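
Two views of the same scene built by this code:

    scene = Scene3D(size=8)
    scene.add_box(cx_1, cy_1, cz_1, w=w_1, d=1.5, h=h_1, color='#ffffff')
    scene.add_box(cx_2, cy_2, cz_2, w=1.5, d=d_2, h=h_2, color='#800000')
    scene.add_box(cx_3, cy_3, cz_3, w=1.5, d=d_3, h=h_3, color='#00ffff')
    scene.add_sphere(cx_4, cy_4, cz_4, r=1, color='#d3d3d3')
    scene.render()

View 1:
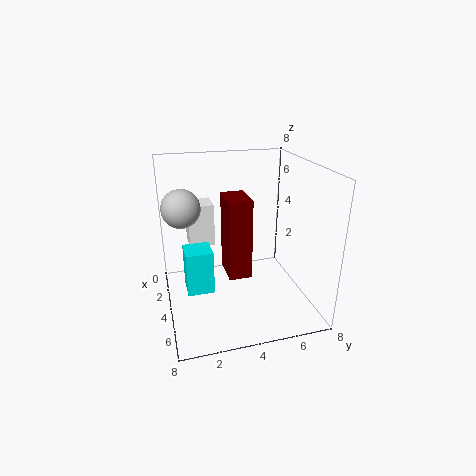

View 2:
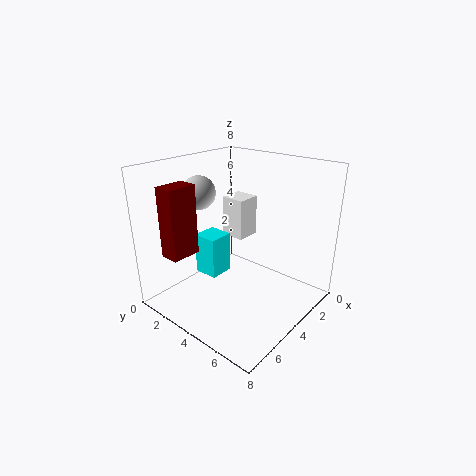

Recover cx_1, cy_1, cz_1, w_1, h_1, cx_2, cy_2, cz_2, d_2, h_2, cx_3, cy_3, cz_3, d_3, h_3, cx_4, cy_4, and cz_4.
cx_1 = 1; cy_1 = 1.5; cz_1 = 3; w_1 = 1.5; h_1 = 2.5; cx_2 = 6.5; cy_2 = 2.5; cz_2 = 4; d_2 = 1; h_2 = 3.5; cx_3 = 3; cy_3 = 1; cz_3 = 1; d_3 = 1.5; h_3 = 2.5; cx_4 = 4; cy_4 = 1; cz_4 = 6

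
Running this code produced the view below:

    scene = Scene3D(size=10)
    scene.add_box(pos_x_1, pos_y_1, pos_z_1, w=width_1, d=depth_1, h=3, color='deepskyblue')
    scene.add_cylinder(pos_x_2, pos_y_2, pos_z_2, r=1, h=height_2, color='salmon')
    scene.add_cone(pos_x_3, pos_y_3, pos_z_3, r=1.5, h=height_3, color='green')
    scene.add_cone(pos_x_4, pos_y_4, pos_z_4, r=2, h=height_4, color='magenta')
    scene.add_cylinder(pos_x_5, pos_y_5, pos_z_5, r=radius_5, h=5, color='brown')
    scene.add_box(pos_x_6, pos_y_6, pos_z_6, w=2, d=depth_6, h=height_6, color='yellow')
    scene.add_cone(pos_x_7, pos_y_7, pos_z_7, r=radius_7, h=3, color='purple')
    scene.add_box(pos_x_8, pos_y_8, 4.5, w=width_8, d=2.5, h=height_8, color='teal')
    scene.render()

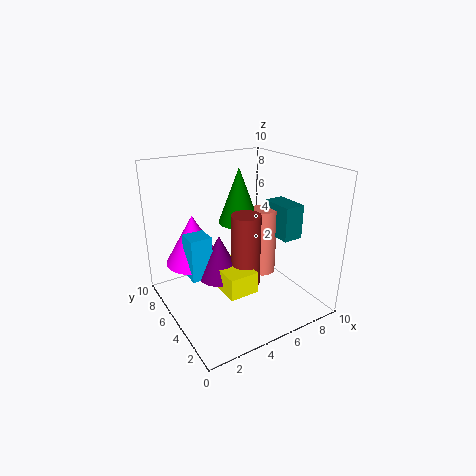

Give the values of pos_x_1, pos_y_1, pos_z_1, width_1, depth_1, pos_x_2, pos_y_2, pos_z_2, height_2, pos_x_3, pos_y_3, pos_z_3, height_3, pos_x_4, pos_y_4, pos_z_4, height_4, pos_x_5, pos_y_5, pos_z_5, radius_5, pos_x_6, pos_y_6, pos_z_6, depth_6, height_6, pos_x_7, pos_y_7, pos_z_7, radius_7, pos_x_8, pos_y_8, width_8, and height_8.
pos_x_1 = 1.5
pos_y_1 = 5
pos_z_1 = 2.5
width_1 = 1.5
depth_1 = 1.5
pos_x_2 = 7.5
pos_y_2 = 5.5
pos_z_2 = 1.5
height_2 = 5
pos_x_3 = 6
pos_y_3 = 6.5
pos_z_3 = 5.5
height_3 = 4
pos_x_4 = 2.5
pos_y_4 = 7
pos_z_4 = 3
height_4 = 3.5
pos_x_5 = 5
pos_y_5 = 4
pos_z_5 = 2
radius_5 = 1
pos_x_6 = 3
pos_y_6 = 2.5
pos_z_6 = 2
depth_6 = 3
height_6 = 1.5
pos_x_7 = 3.5
pos_y_7 = 5
pos_z_7 = 2.5
radius_7 = 1.5
pos_x_8 = 8
pos_y_8 = 3.5
width_8 = 1.5
height_8 = 2.5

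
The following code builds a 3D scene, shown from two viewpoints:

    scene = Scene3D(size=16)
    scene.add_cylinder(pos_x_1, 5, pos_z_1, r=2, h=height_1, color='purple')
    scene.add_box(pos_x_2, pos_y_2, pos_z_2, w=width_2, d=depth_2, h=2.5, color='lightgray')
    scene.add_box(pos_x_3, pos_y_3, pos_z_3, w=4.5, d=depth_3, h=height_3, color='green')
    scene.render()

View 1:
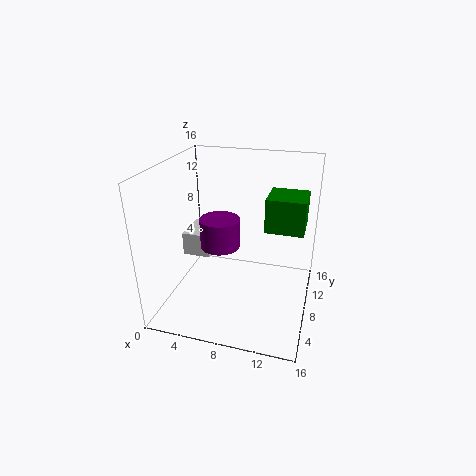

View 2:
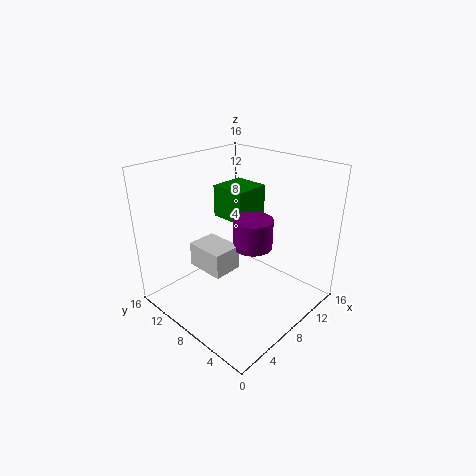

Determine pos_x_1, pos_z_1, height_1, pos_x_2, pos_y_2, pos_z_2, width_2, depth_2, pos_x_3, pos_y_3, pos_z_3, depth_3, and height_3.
pos_x_1 = 7; pos_z_1 = 8.5; height_1 = 3; pos_x_2 = 2.5; pos_y_2 = 5.5; pos_z_2 = 6.5; width_2 = 3; depth_2 = 4; pos_x_3 = 10.5; pos_y_3 = 10; pos_z_3 = 8; depth_3 = 4.5; height_3 = 4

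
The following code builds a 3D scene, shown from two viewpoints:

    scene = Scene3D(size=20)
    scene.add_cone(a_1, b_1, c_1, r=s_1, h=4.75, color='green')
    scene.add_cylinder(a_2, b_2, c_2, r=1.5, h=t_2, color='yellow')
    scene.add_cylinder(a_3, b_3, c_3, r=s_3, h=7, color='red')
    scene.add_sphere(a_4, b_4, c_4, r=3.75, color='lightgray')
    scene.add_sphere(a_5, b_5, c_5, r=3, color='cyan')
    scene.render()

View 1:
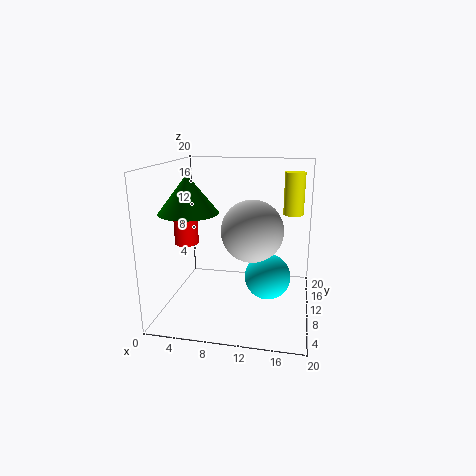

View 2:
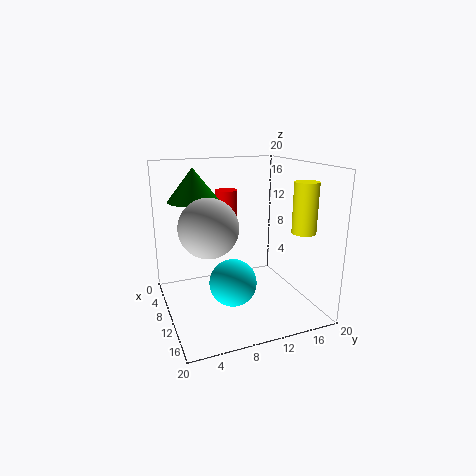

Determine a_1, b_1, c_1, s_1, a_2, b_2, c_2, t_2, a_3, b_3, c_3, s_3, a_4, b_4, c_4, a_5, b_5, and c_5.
a_1 = 4.75, b_1 = 5.25, c_1 = 14.5, s_1 = 3.75, a_2 = 17.25, b_2 = 15.75, c_2 = 12.25, t_2 = 6.25, a_3 = 2, b_3 = 11.25, c_3 = 8.25, s_3 = 1.75, a_4 = 12.75, b_4 = 5, c_4 = 12.75, a_5 = 14.5, b_5 = 7.5, c_5 = 5.75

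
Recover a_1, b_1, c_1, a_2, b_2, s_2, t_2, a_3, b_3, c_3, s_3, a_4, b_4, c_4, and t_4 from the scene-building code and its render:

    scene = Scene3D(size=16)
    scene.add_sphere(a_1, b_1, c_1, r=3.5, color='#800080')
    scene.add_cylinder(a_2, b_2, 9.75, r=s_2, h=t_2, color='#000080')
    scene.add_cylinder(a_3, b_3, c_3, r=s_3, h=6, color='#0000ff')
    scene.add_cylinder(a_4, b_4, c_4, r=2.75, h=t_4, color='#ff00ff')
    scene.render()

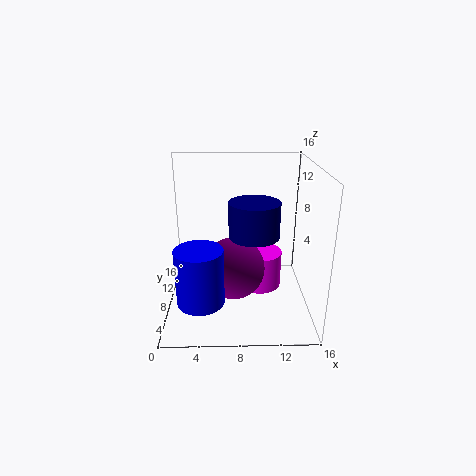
a_1 = 7.5; b_1 = 7.5; c_1 = 4.5; a_2 = 9.5; b_2 = 4.5; s_2 = 2.5; t_2 = 3.5; a_3 = 4; b_3 = 4; c_3 = 2.5; s_3 = 2.5; a_4 = 10.75; b_4 = 11.25; c_4 = 0.25; t_4 = 4.5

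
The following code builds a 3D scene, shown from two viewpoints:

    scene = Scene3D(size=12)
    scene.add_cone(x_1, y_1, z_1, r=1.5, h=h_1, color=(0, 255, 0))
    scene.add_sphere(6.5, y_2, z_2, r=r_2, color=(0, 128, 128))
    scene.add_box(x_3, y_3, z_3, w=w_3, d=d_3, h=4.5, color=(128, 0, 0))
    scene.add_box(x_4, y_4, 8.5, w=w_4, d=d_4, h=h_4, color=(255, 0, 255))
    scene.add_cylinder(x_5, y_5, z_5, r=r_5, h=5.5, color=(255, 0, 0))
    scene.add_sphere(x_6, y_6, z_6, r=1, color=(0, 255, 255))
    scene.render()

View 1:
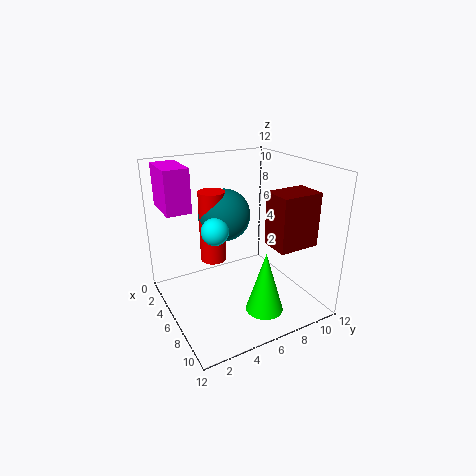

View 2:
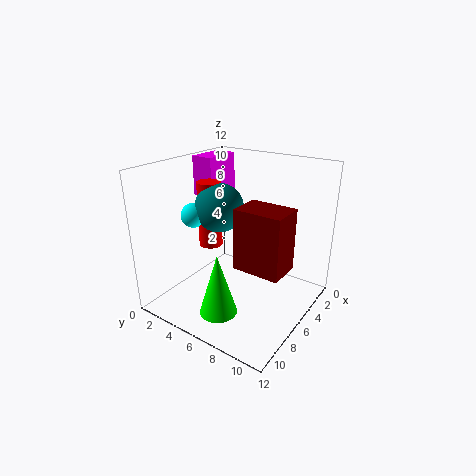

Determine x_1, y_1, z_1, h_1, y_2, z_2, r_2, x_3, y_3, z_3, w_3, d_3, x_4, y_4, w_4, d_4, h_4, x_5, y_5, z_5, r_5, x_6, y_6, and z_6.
x_1 = 9.5; y_1 = 6.5; z_1 = 1; h_1 = 5; y_2 = 4.5; z_2 = 8.5; r_2 = 2; x_3 = 7; y_3 = 8; z_3 = 5.5; w_3 = 2.5; d_3 = 3.5; x_4 = 1.5; y_4 = 0.5; w_4 = 3.5; d_4 = 2; h_4 = 3.5; x_5 = 6.5; y_5 = 3.5; z_5 = 5; r_5 = 1; x_6 = 8; y_6 = 3; z_6 = 8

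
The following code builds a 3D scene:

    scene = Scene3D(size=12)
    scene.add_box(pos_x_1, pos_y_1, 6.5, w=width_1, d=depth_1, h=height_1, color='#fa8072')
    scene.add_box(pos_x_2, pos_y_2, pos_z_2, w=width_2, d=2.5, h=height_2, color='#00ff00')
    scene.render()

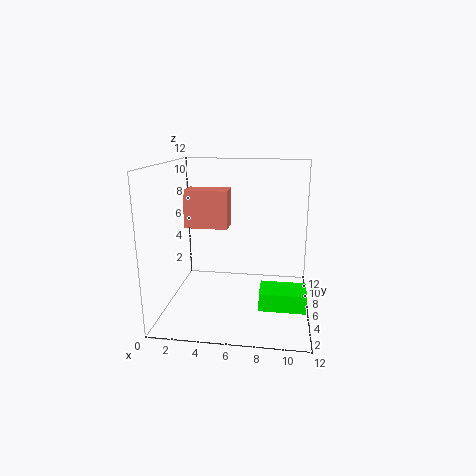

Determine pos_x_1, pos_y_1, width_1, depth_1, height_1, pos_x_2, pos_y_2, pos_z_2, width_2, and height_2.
pos_x_1 = 1.25
pos_y_1 = 6.5
width_1 = 3.75
depth_1 = 2.25
height_1 = 3.25
pos_x_2 = 8
pos_y_2 = 3.5
pos_z_2 = 0.75
width_2 = 3.75
height_2 = 1.5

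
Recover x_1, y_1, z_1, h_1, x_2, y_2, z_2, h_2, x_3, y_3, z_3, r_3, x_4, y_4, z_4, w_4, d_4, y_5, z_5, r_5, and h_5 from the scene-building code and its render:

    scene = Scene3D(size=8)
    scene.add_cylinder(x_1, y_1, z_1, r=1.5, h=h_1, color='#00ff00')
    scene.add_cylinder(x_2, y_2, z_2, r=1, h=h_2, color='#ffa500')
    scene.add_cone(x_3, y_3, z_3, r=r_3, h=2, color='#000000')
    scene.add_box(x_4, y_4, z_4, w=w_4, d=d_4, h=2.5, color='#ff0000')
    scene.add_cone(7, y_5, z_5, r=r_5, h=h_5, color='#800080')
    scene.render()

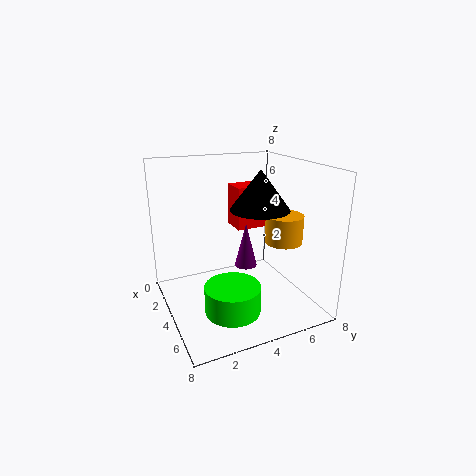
x_1 = 5.5
y_1 = 3
z_1 = 0.5
h_1 = 1.5
x_2 = 5.5
y_2 = 6
z_2 = 4
h_2 = 1.5
x_3 = 5.5
y_3 = 4.5
z_3 = 6
r_3 = 1.5
x_4 = 1.5
y_4 = 4.5
z_4 = 4
w_4 = 1.5
d_4 = 2
y_5 = 3
z_5 = 4
r_5 = 0.5
h_5 = 2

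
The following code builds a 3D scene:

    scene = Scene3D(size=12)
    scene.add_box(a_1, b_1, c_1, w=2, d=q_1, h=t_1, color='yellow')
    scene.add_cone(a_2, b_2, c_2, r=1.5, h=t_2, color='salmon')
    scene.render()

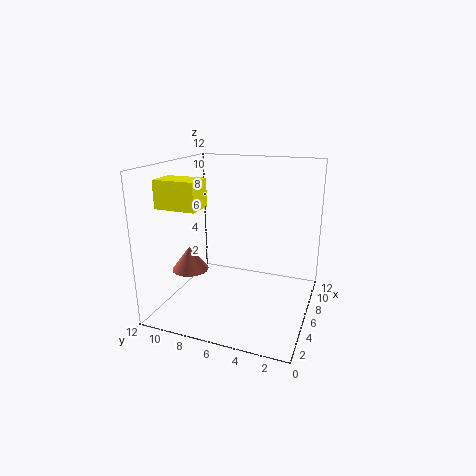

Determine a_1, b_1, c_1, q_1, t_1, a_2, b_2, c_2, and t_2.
a_1 = 0.5, b_1 = 7, c_1 = 9.5, q_1 = 3, t_1 = 2, a_2 = 4, b_2 = 9.5, c_2 = 3.5, t_2 = 2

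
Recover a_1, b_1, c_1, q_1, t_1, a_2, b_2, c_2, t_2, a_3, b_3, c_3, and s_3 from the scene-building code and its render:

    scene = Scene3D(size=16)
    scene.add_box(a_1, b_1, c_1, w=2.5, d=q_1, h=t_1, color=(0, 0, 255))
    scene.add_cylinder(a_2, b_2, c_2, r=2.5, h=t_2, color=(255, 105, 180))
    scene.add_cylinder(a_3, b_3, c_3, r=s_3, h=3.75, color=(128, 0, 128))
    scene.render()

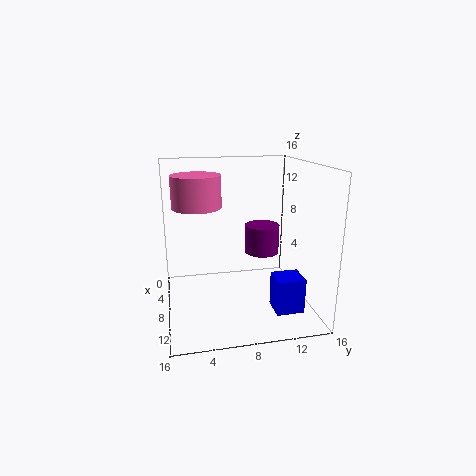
a_1 = 13, b_1 = 10.25, c_1 = 2.5, q_1 = 2.75, t_1 = 3.5, a_2 = 9.25, b_2 = 3.5, c_2 = 12, t_2 = 3.25, a_3 = 2.25, b_3 = 12.5, c_3 = 3.75, s_3 = 2.25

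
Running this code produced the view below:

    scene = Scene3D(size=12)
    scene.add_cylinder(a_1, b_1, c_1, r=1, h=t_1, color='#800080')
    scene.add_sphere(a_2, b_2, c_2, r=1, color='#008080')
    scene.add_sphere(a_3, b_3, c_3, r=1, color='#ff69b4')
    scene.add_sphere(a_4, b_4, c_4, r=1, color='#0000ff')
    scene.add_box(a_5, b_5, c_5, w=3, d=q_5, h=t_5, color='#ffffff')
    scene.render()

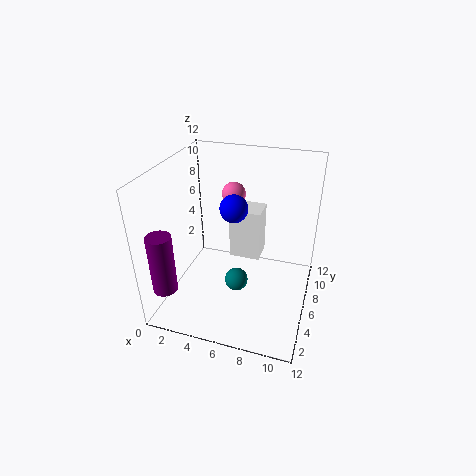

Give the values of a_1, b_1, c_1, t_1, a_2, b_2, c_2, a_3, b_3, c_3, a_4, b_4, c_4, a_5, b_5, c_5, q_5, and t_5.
a_1 = 1
b_1 = 2
c_1 = 2.5
t_1 = 5
a_2 = 6
b_2 = 5.5
c_2 = 2
a_3 = 5
b_3 = 8
c_3 = 9
a_4 = 6.5
b_4 = 3.5
c_4 = 10
a_5 = 4
b_5 = 9.5
c_5 = 1.5
q_5 = 2.5
t_5 = 5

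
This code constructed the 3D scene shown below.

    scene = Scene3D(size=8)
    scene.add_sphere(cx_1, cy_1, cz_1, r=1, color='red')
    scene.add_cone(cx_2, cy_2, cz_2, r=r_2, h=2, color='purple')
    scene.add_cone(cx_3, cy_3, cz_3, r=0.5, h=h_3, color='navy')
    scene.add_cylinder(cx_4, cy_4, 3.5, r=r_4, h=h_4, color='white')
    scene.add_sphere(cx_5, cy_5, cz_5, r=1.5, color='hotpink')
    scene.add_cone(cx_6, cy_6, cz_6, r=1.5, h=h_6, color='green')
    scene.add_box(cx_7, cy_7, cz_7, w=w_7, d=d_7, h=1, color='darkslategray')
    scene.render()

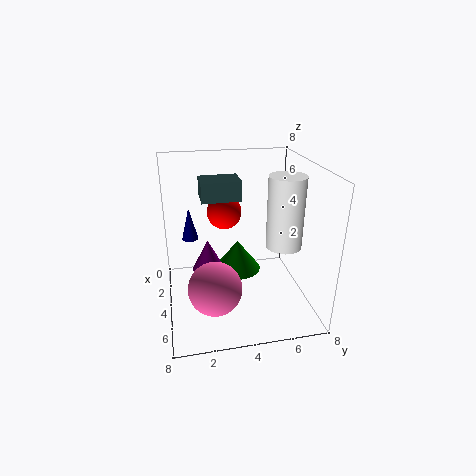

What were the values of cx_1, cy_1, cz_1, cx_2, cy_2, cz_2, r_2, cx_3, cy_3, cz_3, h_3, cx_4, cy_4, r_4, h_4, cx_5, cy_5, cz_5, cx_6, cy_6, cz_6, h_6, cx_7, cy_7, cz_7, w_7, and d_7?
cx_1 = 2.5, cy_1 = 3.5, cz_1 = 5, cx_2 = 2, cy_2 = 2.5, cz_2 = 1, r_2 = 1, cx_3 = 1.5, cy_3 = 1.5, cz_3 = 3, h_3 = 2, cx_4 = 4.5, cy_4 = 6.5, r_4 = 1, h_4 = 4, cx_5 = 5, cy_5 = 2.5, cz_5 = 1.5, cx_6 = 1.5, cy_6 = 4.5, cz_6 = 0.5, h_6 = 2, cx_7 = 3.5, cy_7 = 2, cz_7 = 6.5, w_7 = 1.5, d_7 = 2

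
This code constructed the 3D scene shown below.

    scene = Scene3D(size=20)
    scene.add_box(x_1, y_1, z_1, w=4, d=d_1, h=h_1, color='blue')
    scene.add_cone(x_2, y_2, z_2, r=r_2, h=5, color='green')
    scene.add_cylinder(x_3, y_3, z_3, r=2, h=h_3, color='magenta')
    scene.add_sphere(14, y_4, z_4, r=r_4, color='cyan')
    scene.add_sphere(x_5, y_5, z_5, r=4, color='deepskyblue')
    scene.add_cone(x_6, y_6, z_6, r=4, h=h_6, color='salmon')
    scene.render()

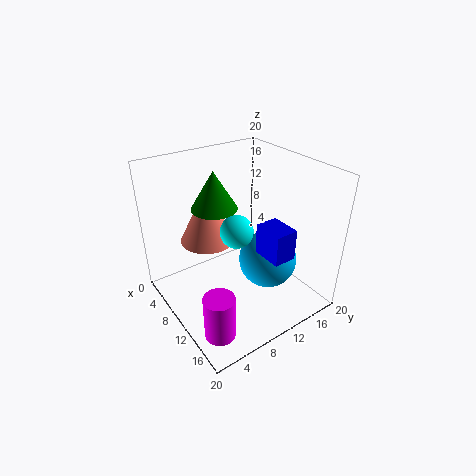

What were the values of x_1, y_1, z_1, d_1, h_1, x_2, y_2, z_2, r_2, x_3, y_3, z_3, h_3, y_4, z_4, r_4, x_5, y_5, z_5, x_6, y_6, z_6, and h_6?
x_1 = 14
y_1 = 10
z_1 = 10
d_1 = 3
h_1 = 4
x_2 = 9
y_2 = 7
z_2 = 15
r_2 = 3
x_3 = 16
y_3 = 3
z_3 = 1
h_3 = 6
y_4 = 7
z_4 = 14
r_4 = 2
x_5 = 13
y_5 = 13
z_5 = 7
x_6 = 5
y_6 = 8
z_6 = 8
h_6 = 8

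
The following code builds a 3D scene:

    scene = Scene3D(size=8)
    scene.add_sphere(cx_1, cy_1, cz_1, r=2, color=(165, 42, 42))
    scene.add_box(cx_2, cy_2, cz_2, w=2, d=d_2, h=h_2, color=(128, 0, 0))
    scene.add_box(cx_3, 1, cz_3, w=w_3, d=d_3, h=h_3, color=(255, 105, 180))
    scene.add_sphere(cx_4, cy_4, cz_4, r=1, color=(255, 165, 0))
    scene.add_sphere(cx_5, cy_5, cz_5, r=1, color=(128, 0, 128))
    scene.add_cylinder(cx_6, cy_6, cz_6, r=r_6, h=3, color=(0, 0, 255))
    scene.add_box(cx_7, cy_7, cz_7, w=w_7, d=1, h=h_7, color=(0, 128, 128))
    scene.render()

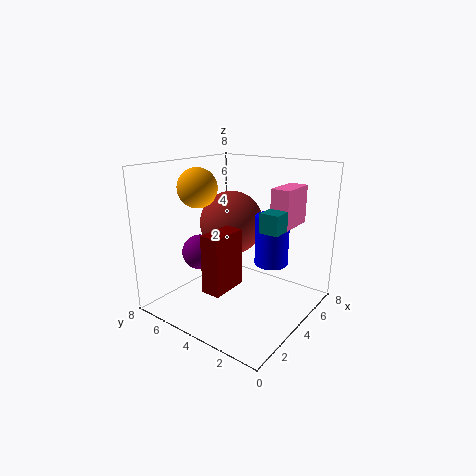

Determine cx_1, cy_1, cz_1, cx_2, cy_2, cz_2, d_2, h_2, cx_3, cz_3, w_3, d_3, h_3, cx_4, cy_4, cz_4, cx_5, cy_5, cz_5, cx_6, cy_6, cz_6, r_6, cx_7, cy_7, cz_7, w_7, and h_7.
cx_1 = 6
cy_1 = 6
cz_1 = 4
cx_2 = 1
cy_2 = 3
cz_2 = 2
d_2 = 1
h_2 = 3
cx_3 = 4
cz_3 = 5
w_3 = 2
d_3 = 1
h_3 = 2
cx_4 = 2
cy_4 = 5
cz_4 = 7
cx_5 = 3
cy_5 = 6
cz_5 = 3
cx_6 = 6
cy_6 = 3
cz_6 = 2
r_6 = 1
cx_7 = 3
cy_7 = 1
cz_7 = 5
w_7 = 2
h_7 = 1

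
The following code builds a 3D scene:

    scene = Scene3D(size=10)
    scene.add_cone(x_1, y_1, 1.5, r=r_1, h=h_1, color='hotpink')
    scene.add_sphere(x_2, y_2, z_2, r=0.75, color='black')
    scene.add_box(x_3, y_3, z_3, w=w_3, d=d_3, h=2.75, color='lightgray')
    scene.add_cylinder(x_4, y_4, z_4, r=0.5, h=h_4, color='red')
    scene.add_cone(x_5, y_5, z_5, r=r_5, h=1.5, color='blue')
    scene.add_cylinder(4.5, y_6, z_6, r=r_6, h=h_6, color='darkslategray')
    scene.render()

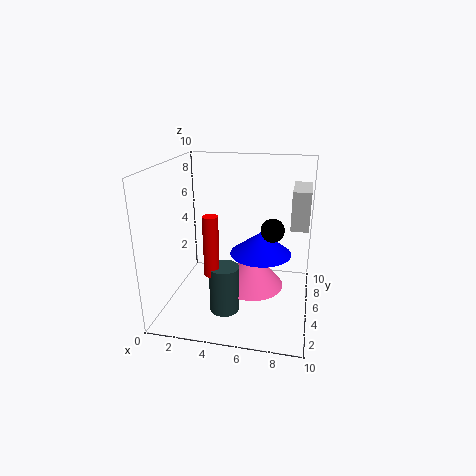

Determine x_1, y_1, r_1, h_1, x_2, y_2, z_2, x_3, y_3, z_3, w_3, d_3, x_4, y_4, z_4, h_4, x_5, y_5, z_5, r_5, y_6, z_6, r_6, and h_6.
x_1 = 6
y_1 = 5
r_1 = 2.25
h_1 = 2.75
x_2 = 7.5
y_2 = 3.75
z_2 = 6.25
x_3 = 8.5
y_3 = 5.75
z_3 = 5.5
w_3 = 1.25
d_3 = 3.25
x_4 = 3.75
y_4 = 2.75
z_4 = 3.25
h_4 = 4
x_5 = 6.75
y_5 = 4
z_5 = 4.5
r_5 = 2
y_6 = 3
z_6 = 0.5
r_6 = 1
h_6 = 3.25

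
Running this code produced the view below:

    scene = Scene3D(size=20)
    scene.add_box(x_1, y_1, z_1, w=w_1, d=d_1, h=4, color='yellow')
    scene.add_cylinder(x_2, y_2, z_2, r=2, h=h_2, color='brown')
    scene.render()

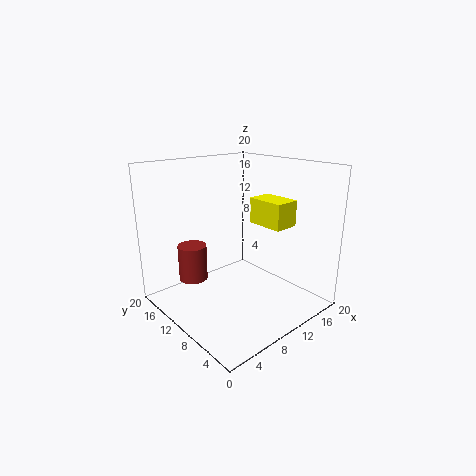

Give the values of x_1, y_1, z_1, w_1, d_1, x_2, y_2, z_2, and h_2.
x_1 = 16; y_1 = 8; z_1 = 10; w_1 = 4; d_1 = 6; x_2 = 5; y_2 = 14; z_2 = 4; h_2 = 5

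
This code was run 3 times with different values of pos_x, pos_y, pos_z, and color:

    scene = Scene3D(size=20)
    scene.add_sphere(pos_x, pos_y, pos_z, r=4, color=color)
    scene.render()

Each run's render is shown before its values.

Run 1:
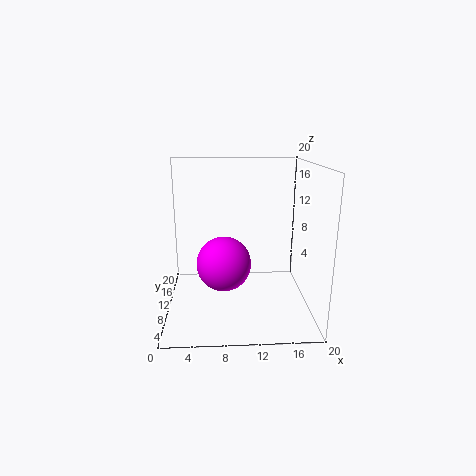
pos_x = 8
pos_y = 11.5
pos_z = 5.5
color = 'magenta'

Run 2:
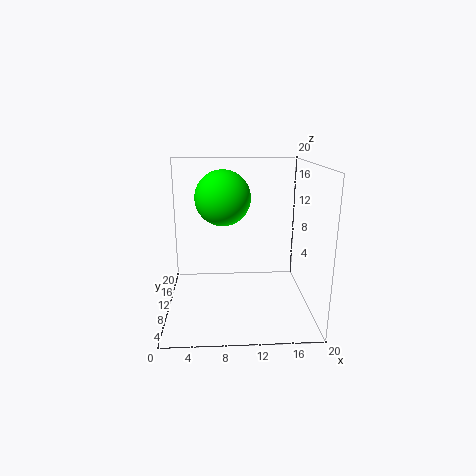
pos_x = 8
pos_y = 13
pos_z = 15
color = 'lime'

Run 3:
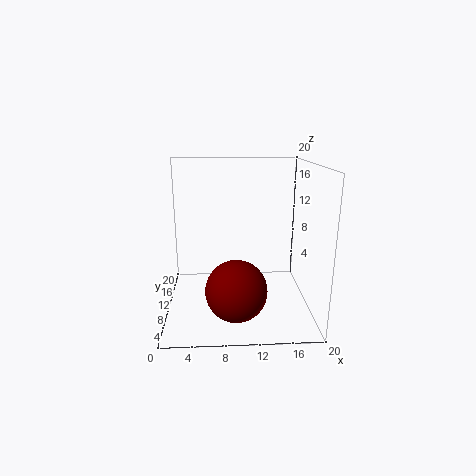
pos_x = 9.5
pos_y = 5
pos_z = 4.5
color = 'maroon'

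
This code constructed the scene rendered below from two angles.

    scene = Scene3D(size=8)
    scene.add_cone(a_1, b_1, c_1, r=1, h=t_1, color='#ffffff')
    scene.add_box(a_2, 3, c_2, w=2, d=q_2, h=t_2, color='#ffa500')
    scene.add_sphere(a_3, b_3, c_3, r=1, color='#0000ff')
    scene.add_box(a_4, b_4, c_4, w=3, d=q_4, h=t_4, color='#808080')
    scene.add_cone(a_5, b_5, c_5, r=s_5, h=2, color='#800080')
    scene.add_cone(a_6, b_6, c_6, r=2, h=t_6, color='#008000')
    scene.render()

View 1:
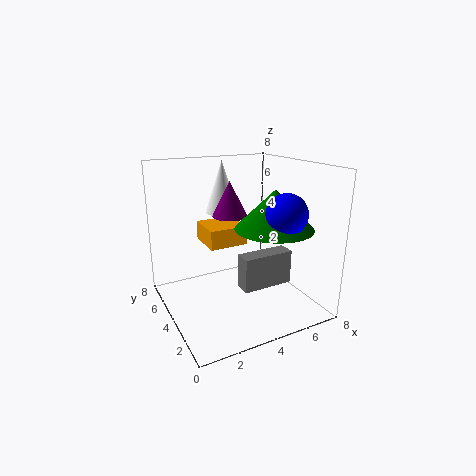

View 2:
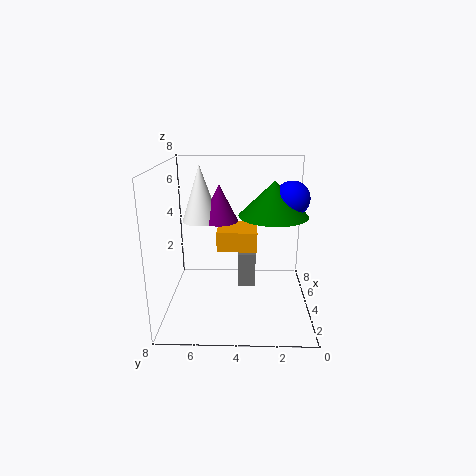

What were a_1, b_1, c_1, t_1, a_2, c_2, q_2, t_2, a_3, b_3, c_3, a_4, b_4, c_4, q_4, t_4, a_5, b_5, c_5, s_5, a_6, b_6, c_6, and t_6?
a_1 = 4, b_1 = 6, c_1 = 5, t_1 = 3, a_2 = 2, c_2 = 4, q_2 = 2, t_2 = 1, a_3 = 5, b_3 = 1, c_3 = 6, a_4 = 4, b_4 = 3, c_4 = 1, q_4 = 1, t_4 = 2, a_5 = 4, b_5 = 5, c_5 = 5, s_5 = 1, a_6 = 5, b_6 = 2, c_6 = 5, t_6 = 2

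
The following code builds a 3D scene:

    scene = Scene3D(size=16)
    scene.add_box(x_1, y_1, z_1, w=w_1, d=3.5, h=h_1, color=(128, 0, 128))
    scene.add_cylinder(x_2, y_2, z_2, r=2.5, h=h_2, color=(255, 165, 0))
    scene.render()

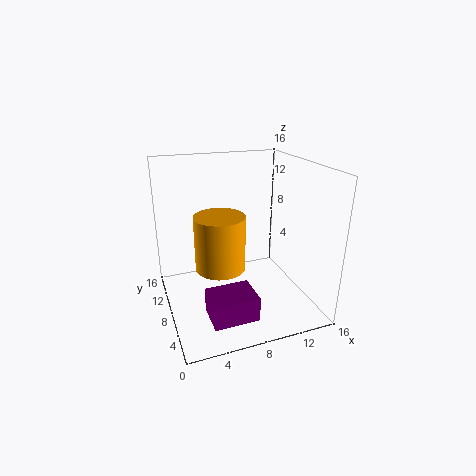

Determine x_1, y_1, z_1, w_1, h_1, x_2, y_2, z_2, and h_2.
x_1 = 3; y_1 = 0.5; z_1 = 2.5; w_1 = 4.5; h_1 = 2.5; x_2 = 5; y_2 = 5; z_2 = 6.5; h_2 = 5.5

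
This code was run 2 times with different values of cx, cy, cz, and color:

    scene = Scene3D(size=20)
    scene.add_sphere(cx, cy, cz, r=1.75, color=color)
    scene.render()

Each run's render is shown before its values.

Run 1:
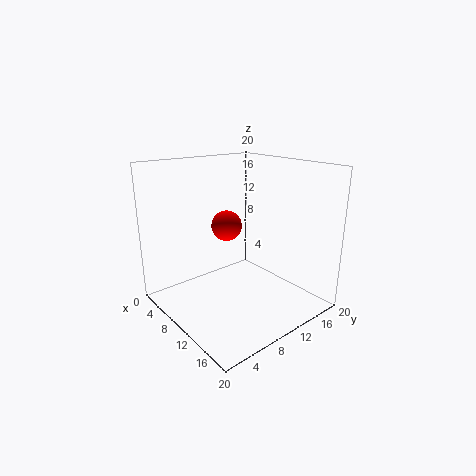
cx = 14; cy = 5; cz = 14; color = 'red'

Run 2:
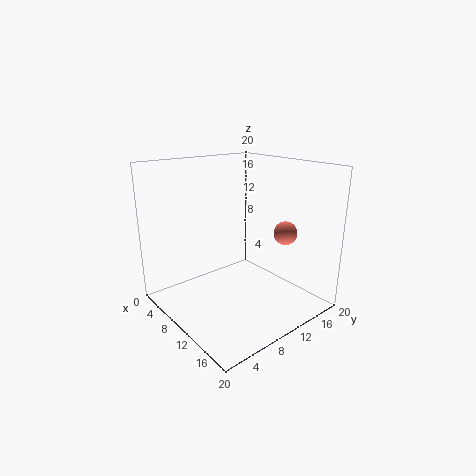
cx = 12; cy = 17.5; cz = 9.5; color = 'salmon'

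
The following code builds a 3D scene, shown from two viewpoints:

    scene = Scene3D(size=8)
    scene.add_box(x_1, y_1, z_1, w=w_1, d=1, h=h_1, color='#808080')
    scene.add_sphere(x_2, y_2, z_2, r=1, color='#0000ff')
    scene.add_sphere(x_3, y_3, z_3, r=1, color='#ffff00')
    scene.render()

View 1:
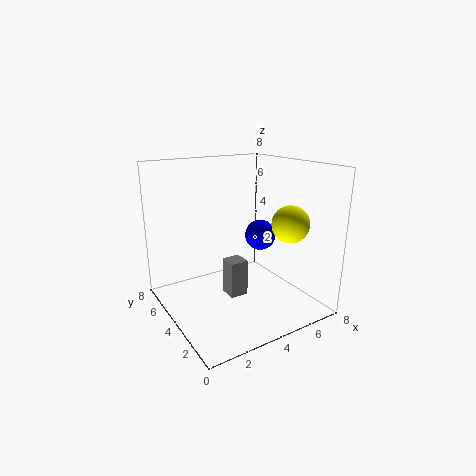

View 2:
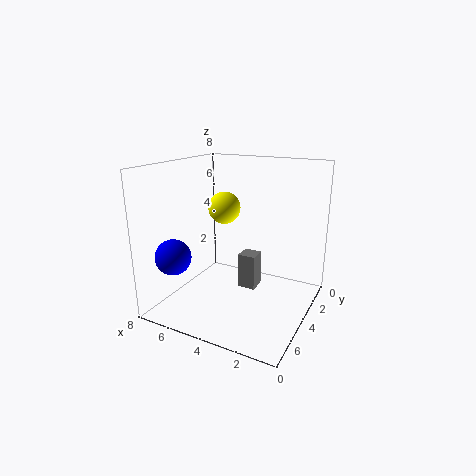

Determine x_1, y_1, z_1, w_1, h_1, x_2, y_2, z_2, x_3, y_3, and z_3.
x_1 = 3; y_1 = 3; z_1 = 1; w_1 = 1; h_1 = 2; x_2 = 7; y_2 = 6; z_2 = 3; x_3 = 6; y_3 = 2; z_3 = 5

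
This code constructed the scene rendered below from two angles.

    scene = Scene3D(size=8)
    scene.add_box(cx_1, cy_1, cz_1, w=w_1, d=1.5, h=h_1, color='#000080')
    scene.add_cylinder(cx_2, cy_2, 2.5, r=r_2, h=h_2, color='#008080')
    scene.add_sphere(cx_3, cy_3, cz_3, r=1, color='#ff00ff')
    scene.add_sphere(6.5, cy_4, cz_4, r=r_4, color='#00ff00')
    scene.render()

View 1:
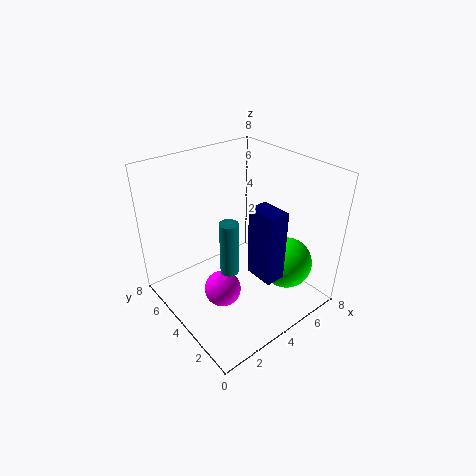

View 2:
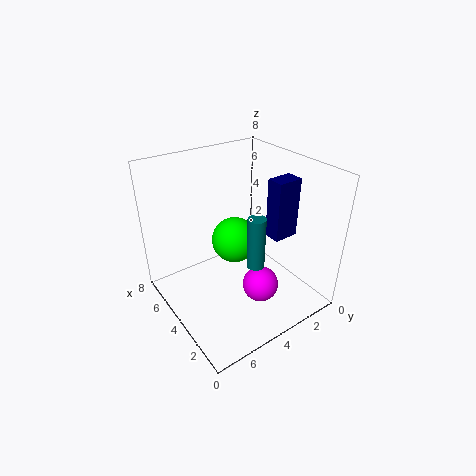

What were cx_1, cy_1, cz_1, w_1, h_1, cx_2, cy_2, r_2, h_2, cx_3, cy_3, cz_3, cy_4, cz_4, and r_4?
cx_1 = 3; cy_1 = 0.5; cz_1 = 3.5; w_1 = 1; h_1 = 3.5; cx_2 = 3; cy_2 = 3.5; r_2 = 0.5; h_2 = 3; cx_3 = 2.5; cy_3 = 3.5; cz_3 = 1.5; cy_4 = 2.5; cz_4 = 2; r_4 = 1.5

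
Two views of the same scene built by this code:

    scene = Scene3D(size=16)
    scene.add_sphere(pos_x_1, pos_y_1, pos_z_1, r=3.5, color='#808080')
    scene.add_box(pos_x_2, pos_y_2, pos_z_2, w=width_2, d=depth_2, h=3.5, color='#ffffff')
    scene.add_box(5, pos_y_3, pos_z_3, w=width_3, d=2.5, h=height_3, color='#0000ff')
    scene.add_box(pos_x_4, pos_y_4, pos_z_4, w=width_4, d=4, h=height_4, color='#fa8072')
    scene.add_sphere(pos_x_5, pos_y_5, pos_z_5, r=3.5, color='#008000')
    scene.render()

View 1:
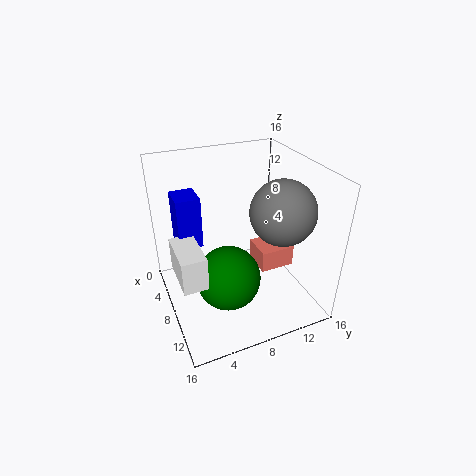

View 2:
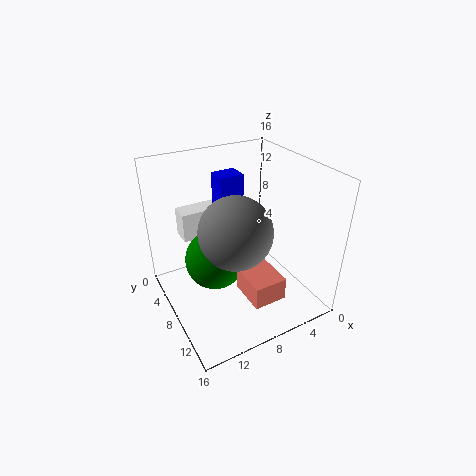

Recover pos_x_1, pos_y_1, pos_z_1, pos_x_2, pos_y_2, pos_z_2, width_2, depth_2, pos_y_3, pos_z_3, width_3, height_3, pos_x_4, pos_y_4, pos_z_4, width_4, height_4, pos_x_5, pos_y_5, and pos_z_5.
pos_x_1 = 10.5
pos_y_1 = 12
pos_z_1 = 11.5
pos_x_2 = 7.5
pos_y_2 = 0.5
pos_z_2 = 6
width_2 = 5
depth_2 = 2.5
pos_y_3 = 1.5
pos_z_3 = 8
width_3 = 3
height_3 = 5.5
pos_x_4 = 6
pos_y_4 = 10.5
pos_z_4 = 3.5
width_4 = 3.5
height_4 = 2.5
pos_x_5 = 10
pos_y_5 = 6
pos_z_5 = 4.5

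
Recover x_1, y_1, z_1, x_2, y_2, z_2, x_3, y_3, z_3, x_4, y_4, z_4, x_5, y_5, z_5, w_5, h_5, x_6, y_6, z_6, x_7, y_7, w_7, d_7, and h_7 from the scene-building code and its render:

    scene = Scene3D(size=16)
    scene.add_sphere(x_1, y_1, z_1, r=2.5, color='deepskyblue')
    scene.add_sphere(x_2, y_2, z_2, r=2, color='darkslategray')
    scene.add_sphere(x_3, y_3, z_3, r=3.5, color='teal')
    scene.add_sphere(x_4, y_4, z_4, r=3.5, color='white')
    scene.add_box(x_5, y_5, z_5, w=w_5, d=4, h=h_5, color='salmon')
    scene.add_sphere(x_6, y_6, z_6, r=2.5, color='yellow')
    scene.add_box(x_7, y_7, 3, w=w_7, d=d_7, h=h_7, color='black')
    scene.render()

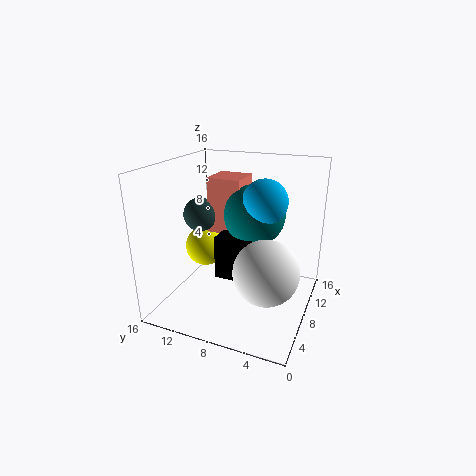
x_1 = 9.5, y_1 = 5.5, z_1 = 12, x_2 = 9.5, y_2 = 13.5, z_2 = 9.5, x_3 = 10.5, y_3 = 7, z_3 = 10, x_4 = 6, y_4 = 4, z_4 = 5.5, x_5 = 9.5, y_5 = 8.5, z_5 = 7.5, w_5 = 4, h_5 = 6.5, x_6 = 10.5, y_6 = 13.5, z_6 = 5, x_7 = 7, y_7 = 5.5, w_7 = 5.5, d_7 = 5, h_7 = 5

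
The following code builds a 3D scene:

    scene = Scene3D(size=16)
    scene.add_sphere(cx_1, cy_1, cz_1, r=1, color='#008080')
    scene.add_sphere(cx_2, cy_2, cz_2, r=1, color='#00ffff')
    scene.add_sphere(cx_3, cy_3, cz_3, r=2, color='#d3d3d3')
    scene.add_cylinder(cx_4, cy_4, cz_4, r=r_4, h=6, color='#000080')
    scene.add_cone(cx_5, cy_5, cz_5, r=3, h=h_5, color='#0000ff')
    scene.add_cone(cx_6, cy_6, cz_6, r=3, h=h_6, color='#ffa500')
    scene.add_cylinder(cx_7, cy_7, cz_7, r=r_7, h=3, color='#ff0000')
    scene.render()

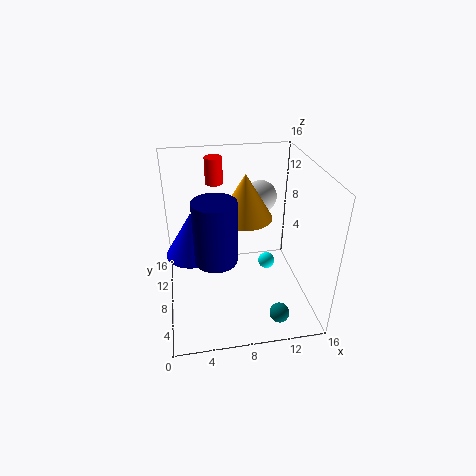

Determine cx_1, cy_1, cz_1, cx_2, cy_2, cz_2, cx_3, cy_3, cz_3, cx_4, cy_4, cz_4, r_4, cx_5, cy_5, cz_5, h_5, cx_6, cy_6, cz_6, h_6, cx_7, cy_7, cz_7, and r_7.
cx_1 = 11, cy_1 = 1, cz_1 = 3, cx_2 = 12, cy_2 = 10, cz_2 = 3, cx_3 = 12, cy_3 = 14, cz_3 = 10, cx_4 = 5, cy_4 = 3, cz_4 = 9, r_4 = 2, cx_5 = 3, cy_5 = 9, cz_5 = 6, h_5 = 5, cx_6 = 9, cy_6 = 9, cz_6 = 10, h_6 = 5, cx_7 = 6, cy_7 = 12, cz_7 = 13, r_7 = 1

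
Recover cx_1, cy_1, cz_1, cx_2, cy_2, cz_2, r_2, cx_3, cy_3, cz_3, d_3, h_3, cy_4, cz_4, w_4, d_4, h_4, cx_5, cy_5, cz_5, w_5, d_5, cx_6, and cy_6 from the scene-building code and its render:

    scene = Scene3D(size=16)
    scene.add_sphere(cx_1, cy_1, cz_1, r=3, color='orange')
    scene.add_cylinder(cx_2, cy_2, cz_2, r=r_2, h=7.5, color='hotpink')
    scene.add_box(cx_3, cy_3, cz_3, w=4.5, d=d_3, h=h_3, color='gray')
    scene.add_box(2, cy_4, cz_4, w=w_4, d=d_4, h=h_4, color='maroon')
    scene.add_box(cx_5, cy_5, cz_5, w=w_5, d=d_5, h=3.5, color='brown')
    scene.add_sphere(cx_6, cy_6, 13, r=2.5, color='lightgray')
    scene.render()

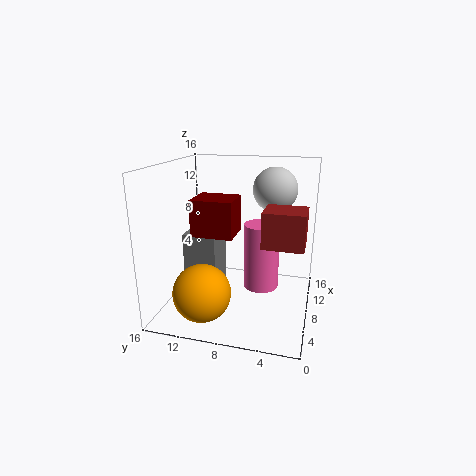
cx_1 = 3; cy_1 = 10.5; cz_1 = 3.5; cx_2 = 9; cy_2 = 5.5; cz_2 = 2; r_2 = 2; cx_3 = 8.5; cy_3 = 11; cz_3 = 0.5; d_3 = 4; h_3 = 7; cy_4 = 7; cz_4 = 10; w_4 = 3.5; d_4 = 4; h_4 = 3.5; cx_5 = 3; cy_5 = 0.5; cz_5 = 9; w_5 = 3.5; d_5 = 4; cx_6 = 11; cy_6 = 4.5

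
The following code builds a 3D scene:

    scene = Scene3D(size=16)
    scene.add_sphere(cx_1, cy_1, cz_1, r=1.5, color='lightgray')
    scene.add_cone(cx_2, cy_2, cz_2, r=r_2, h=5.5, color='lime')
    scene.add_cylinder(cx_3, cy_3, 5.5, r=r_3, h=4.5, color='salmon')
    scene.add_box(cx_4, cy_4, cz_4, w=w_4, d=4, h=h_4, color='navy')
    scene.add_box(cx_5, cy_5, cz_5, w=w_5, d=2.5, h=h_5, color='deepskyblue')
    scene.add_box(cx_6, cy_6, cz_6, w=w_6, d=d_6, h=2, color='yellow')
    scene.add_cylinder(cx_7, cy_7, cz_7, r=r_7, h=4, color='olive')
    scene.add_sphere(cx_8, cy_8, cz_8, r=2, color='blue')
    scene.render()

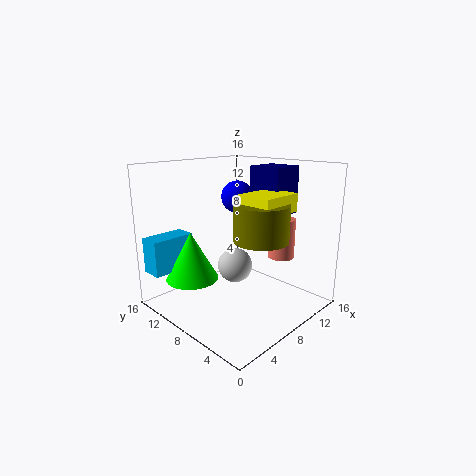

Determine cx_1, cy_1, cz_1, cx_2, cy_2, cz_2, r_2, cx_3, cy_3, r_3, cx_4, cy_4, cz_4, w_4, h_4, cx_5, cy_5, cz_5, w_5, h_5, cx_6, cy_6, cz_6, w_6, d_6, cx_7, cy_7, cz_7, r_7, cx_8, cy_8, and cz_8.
cx_1 = 2.5; cy_1 = 3; cz_1 = 8; cx_2 = 4.5; cy_2 = 12; cz_2 = 3; r_2 = 3; cx_3 = 12; cy_3 = 5; r_3 = 1.5; cx_4 = 11.5; cy_4 = 5.5; cz_4 = 10; w_4 = 4; h_4 = 5.5; cx_5 = 0.5; cy_5 = 13; cz_5 = 4; w_5 = 5; h_5 = 4; cx_6 = 7.5; cy_6 = 3.5; cz_6 = 11; w_6 = 5; d_6 = 4; cx_7 = 9; cy_7 = 5.5; cz_7 = 8; r_7 = 3; cx_8 = 12; cy_8 = 12; cz_8 = 11.5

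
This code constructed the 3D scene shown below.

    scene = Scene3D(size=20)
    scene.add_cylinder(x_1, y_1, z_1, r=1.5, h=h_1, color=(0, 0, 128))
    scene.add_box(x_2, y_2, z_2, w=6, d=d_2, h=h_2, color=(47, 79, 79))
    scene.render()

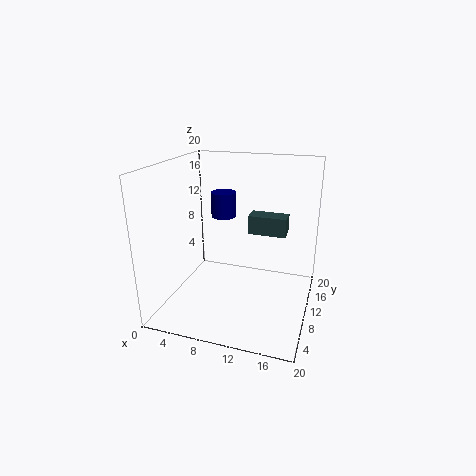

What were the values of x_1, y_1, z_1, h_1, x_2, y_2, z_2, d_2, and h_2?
x_1 = 9.5
y_1 = 6
z_1 = 14.5
h_1 = 3
x_2 = 9.5
y_2 = 16.5
z_2 = 8
d_2 = 3
h_2 = 3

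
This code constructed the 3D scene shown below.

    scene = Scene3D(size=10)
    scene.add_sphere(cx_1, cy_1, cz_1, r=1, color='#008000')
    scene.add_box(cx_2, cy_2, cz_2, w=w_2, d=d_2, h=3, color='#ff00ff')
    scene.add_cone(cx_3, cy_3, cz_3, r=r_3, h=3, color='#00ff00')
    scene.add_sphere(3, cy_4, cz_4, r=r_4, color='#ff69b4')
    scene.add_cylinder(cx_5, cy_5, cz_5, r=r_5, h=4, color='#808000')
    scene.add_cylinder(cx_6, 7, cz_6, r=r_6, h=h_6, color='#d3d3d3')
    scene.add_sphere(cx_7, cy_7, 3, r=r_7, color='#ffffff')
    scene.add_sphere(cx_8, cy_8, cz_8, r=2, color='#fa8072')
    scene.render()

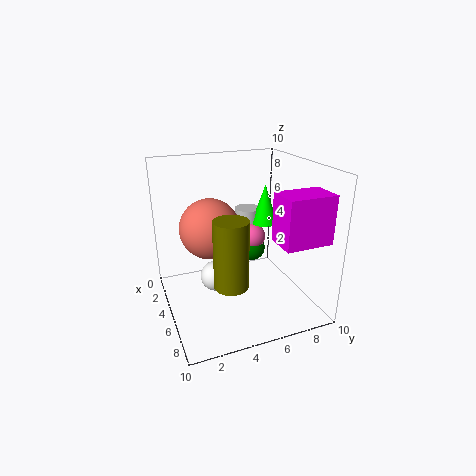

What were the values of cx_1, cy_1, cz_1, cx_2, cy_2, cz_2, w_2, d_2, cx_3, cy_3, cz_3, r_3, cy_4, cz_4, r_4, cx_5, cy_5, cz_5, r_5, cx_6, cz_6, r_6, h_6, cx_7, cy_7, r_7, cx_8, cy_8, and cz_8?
cx_1 = 3, cy_1 = 7, cz_1 = 3, cx_2 = 8, cy_2 = 6, cz_2 = 6, w_2 = 2, d_2 = 3, cx_3 = 3, cy_3 = 8, cz_3 = 5, r_3 = 1, cy_4 = 7, cz_4 = 4, r_4 = 1, cx_5 = 9, cy_5 = 3, cz_5 = 4, r_5 = 1, cx_6 = 2, cz_6 = 4, r_6 = 1, h_6 = 2, cx_7 = 6, cy_7 = 3, r_7 = 1, cx_8 = 5, cy_8 = 3, cz_8 = 6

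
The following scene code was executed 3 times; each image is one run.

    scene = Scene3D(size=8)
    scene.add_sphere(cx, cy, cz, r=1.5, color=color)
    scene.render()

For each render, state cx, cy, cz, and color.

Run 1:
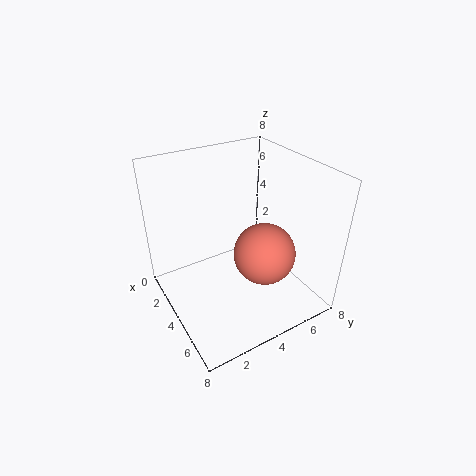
cx = 6.5
cy = 4
cz = 4.5
color = 'salmon'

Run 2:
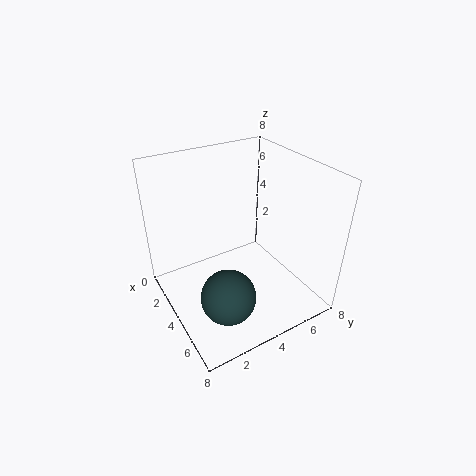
cx = 5.5
cy = 2.5
cz = 1.5
color = 'darkslategray'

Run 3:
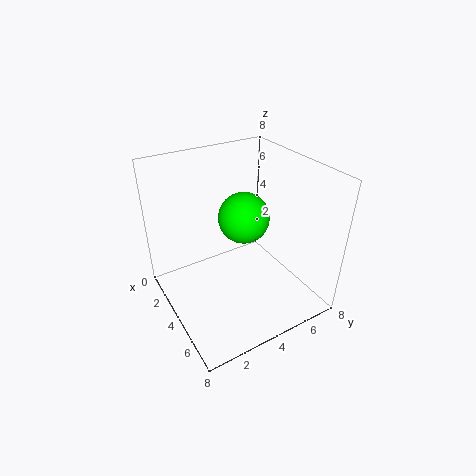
cx = 3
cy = 5
cz = 4.5
color = 'lime'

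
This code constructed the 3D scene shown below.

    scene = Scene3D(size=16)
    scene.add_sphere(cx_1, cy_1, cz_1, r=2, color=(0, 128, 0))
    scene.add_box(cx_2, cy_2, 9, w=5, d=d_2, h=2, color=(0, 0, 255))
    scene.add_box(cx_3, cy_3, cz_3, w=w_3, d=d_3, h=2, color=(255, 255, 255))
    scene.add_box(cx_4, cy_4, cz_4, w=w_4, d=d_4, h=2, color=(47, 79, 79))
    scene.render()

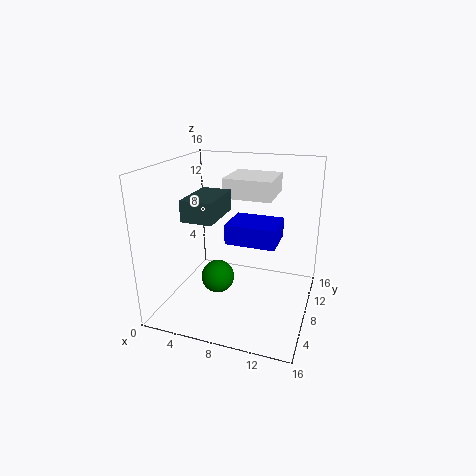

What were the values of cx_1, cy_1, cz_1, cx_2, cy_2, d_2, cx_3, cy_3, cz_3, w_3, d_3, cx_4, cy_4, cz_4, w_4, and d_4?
cx_1 = 5, cy_1 = 9, cz_1 = 2, cx_2 = 8, cy_2 = 4, d_2 = 4, cx_3 = 7, cy_3 = 6, cz_3 = 13, w_3 = 5, d_3 = 5, cx_4 = 5, cy_4 = 1, cz_4 = 12, w_4 = 3, d_4 = 5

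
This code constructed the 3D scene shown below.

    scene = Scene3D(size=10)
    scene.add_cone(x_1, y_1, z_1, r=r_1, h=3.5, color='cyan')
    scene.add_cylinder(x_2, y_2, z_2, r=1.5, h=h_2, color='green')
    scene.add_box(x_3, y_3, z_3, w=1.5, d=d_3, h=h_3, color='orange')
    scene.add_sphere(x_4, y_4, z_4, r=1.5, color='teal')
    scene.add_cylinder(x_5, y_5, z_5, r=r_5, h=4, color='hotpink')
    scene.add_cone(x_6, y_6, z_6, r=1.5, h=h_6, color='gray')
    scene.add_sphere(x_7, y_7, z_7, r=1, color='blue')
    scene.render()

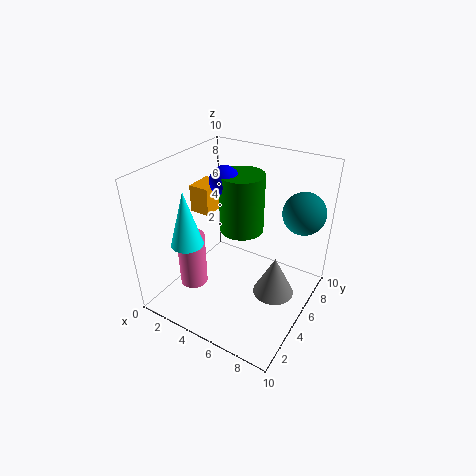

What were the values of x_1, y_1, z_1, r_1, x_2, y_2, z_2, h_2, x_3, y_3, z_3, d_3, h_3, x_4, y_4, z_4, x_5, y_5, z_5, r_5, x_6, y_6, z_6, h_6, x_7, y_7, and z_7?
x_1 = 3.5; y_1 = 1.5; z_1 = 6; r_1 = 1; x_2 = 5; y_2 = 5.5; z_2 = 5.5; h_2 = 4; x_3 = 1; y_3 = 5; z_3 = 6; d_3 = 2; h_3 = 2; x_4 = 8.5; y_4 = 8; z_4 = 6.5; x_5 = 2; y_5 = 3.5; z_5 = 1; r_5 = 1; x_6 = 7.5; y_6 = 6; z_6 = 0.5; h_6 = 3; x_7 = 4; y_7 = 5; z_7 = 9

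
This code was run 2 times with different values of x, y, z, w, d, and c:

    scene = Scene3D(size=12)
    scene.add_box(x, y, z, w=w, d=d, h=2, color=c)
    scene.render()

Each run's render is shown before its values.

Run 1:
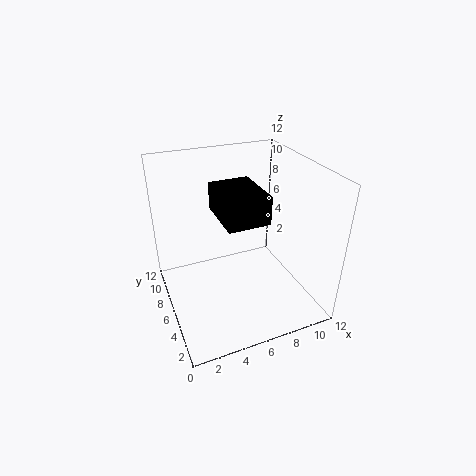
x = 3.5; y = 1.5; z = 9.5; w = 3; d = 4; c = 'black'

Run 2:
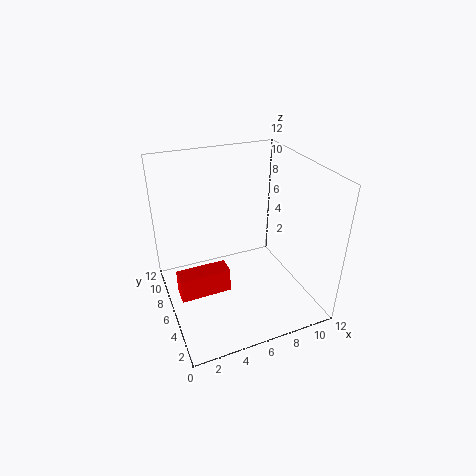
x = 0.5; y = 4; z = 2.5; w = 4; d = 1.5; c = 'red'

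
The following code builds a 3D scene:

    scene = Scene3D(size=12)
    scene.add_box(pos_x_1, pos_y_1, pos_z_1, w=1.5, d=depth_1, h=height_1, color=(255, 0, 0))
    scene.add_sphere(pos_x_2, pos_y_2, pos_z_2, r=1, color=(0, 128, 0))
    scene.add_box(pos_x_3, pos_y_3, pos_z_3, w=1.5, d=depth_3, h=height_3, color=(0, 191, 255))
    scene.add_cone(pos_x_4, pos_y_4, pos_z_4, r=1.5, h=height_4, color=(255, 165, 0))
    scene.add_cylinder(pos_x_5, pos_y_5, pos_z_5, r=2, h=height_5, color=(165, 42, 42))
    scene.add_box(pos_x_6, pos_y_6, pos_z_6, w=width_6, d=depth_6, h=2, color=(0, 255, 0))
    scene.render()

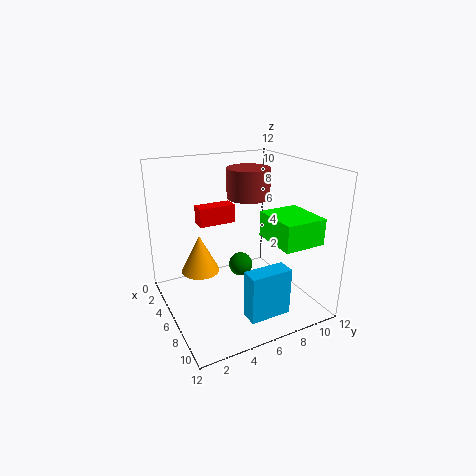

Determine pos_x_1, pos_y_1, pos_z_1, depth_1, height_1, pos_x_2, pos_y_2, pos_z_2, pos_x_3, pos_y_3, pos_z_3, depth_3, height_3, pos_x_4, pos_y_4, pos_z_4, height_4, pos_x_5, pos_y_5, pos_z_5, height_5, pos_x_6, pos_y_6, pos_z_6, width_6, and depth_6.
pos_x_1 = 0.5, pos_y_1 = 4.25, pos_z_1 = 5.75, depth_1 = 3.5, height_1 = 1.75, pos_x_2 = 6, pos_y_2 = 6.25, pos_z_2 = 3.5, pos_x_3 = 8.5, pos_y_3 = 5.25, pos_z_3 = 0.25, depth_3 = 3.5, height_3 = 4, pos_x_4 = 6.25, pos_y_4 = 2.5, pos_z_4 = 4, height_4 = 3, pos_x_5 = 2.75, pos_y_5 = 8.75, pos_z_5 = 8.25, height_5 = 2.75, pos_x_6 = 7.75, pos_y_6 = 7, pos_z_6 = 6.75, width_6 = 3.75, depth_6 = 3.25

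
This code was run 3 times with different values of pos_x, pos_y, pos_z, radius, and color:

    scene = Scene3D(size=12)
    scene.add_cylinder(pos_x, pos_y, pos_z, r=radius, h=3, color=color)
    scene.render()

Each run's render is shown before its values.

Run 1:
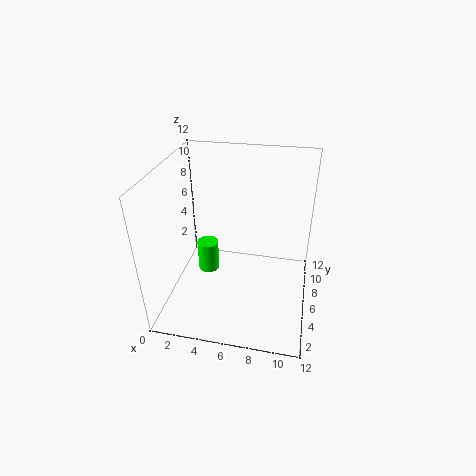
pos_x = 2.5; pos_y = 8.5; pos_z = 0.5; radius = 1; color = 'lime'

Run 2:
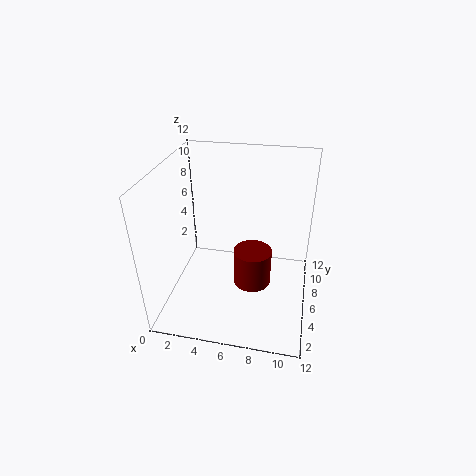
pos_x = 7.5; pos_y = 4.5; pos_z = 3; radius = 1.5; color = 'maroon'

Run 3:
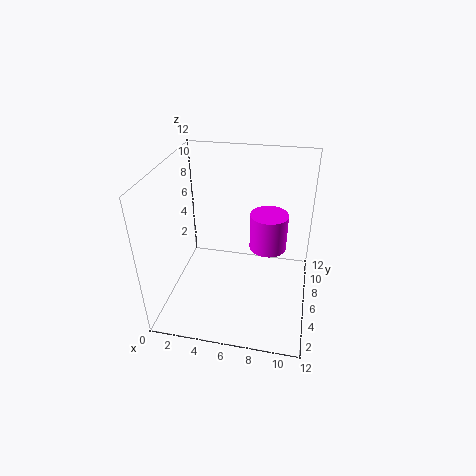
pos_x = 8.5; pos_y = 6; pos_z = 5.5; radius = 1.5; color = 'magenta'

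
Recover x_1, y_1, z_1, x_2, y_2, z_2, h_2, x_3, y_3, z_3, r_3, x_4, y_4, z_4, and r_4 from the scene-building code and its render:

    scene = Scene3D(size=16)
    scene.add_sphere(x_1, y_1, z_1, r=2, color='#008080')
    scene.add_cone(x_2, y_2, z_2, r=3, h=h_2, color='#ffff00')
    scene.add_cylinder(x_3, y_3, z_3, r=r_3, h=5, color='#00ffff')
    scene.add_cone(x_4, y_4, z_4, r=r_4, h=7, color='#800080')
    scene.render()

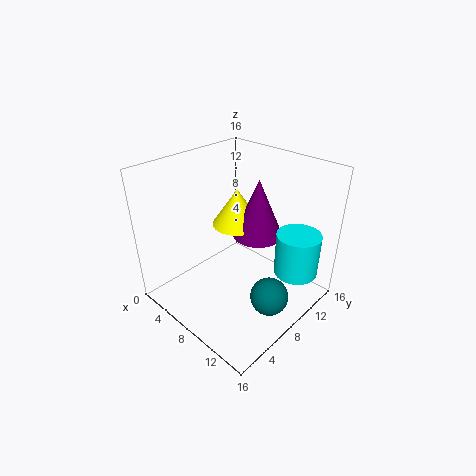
x_1 = 13.5; y_1 = 7; z_1 = 3.5; x_2 = 5; y_2 = 11; z_2 = 7.5; h_2 = 4.5; x_3 = 13; y_3 = 12.5; z_3 = 3.5; r_3 = 2.5; x_4 = 7.5; y_4 = 12; z_4 = 6.5; r_4 = 3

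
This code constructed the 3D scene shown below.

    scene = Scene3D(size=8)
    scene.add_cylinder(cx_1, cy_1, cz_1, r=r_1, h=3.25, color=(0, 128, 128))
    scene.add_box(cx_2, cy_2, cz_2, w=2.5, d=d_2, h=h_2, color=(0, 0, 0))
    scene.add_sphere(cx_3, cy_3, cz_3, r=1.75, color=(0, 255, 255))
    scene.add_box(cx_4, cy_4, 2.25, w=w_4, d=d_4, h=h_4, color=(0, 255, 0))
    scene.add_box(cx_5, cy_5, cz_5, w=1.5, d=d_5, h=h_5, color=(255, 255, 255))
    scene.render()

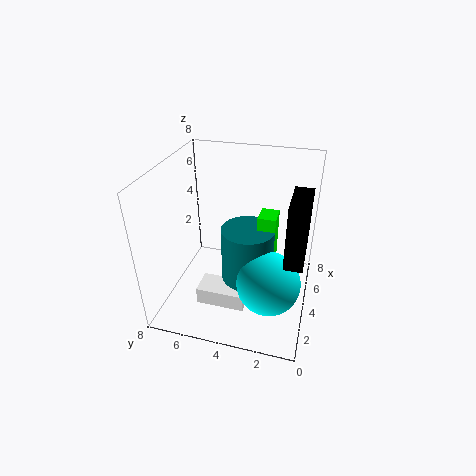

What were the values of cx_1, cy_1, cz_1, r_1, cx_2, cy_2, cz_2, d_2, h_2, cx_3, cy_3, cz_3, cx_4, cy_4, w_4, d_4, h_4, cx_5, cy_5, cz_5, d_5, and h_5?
cx_1 = 4.25
cy_1 = 3.5
cz_1 = 1.25
r_1 = 1.5
cx_2 = 2.5
cy_2 = 0.25
cz_2 = 3.5
d_2 = 1
h_2 = 3.5
cx_3 = 3
cy_3 = 2
cz_3 = 2
cx_4 = 4.25
cy_4 = 2
w_4 = 1.25
d_4 = 1
h_4 = 3
cx_5 = 2.25
cy_5 = 3.25
cz_5 = 0.25
d_5 = 2.75
h_5 = 1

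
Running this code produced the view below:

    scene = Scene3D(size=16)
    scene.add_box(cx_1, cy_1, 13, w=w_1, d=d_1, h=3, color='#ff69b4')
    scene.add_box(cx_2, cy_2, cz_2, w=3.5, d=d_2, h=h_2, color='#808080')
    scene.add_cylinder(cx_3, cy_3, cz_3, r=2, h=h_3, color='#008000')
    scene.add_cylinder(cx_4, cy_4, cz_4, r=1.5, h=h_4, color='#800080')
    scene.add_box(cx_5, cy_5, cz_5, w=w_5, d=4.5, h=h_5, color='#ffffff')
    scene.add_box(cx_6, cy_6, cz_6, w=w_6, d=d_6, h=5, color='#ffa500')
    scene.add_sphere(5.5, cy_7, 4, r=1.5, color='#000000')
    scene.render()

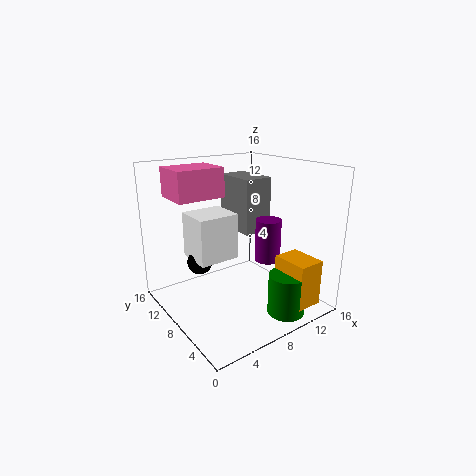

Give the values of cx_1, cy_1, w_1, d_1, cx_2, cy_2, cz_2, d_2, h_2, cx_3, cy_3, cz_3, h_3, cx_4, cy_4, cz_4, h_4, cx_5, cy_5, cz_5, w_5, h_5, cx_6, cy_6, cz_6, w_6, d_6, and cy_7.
cx_1 = 1, cy_1 = 7.5, w_1 = 5, d_1 = 4, cx_2 = 10, cy_2 = 9, cz_2 = 7.5, d_2 = 5.5, h_2 = 6.5, cx_3 = 10.5, cy_3 = 2.5, cz_3 = 0.5, h_3 = 4.5, cx_4 = 12, cy_4 = 7.5, cz_4 = 4.5, h_4 = 5, cx_5 = 4.5, cy_5 = 10, cz_5 = 4.5, w_5 = 5, h_5 = 5.5, cx_6 = 10.5, cy_6 = 0.5, cz_6 = 1.5, w_6 = 3, d_6 = 4, cy_7 = 12.5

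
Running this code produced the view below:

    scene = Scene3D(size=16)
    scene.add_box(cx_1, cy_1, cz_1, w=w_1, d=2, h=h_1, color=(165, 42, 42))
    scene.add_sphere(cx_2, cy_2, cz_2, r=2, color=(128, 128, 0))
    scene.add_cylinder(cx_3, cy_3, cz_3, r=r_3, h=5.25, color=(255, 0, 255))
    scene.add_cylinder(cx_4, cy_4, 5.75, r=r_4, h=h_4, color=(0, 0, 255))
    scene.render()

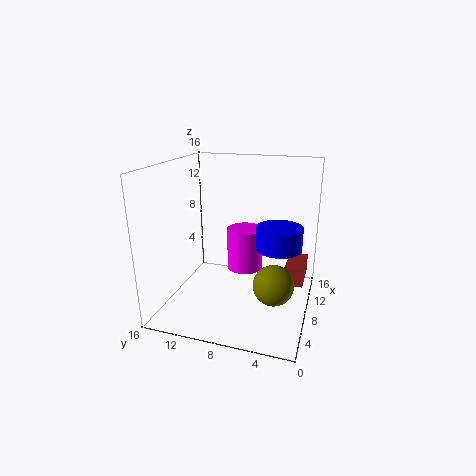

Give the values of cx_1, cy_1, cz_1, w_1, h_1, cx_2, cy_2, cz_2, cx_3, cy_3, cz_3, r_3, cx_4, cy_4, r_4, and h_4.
cx_1 = 6.75, cy_1 = 0.5, cz_1 = 3.75, w_1 = 4.25, h_1 = 2, cx_2 = 3.75, cy_2 = 3, cz_2 = 5.25, cx_3 = 12.5, cy_3 = 8.5, cz_3 = 2.25, r_3 = 2.25, cx_4 = 11.5, cy_4 = 4, r_4 = 2.75, h_4 = 2.75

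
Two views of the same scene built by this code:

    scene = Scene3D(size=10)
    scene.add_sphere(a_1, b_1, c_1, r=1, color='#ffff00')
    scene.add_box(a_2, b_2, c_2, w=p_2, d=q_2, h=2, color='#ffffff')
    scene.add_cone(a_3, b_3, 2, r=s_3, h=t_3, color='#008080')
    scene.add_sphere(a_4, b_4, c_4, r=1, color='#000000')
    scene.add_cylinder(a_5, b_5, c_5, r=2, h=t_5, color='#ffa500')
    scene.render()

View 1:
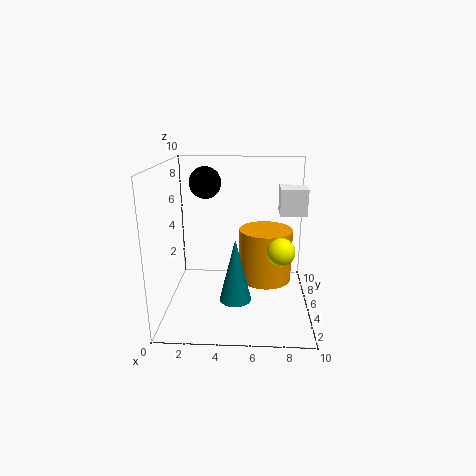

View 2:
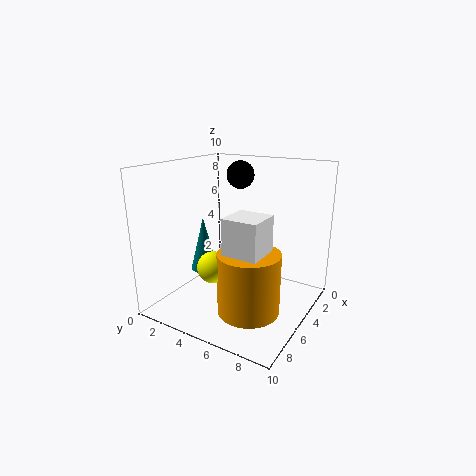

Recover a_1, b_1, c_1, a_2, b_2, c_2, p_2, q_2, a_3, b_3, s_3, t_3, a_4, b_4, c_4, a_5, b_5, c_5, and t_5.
a_1 = 8; b_1 = 5; c_1 = 4; a_2 = 8; b_2 = 7; c_2 = 6; p_2 = 2; q_2 = 2; a_3 = 5; b_3 = 2; s_3 = 1; t_3 = 4; a_4 = 3; b_4 = 4; c_4 = 9; a_5 = 7; b_5 = 7; c_5 = 1; t_5 = 4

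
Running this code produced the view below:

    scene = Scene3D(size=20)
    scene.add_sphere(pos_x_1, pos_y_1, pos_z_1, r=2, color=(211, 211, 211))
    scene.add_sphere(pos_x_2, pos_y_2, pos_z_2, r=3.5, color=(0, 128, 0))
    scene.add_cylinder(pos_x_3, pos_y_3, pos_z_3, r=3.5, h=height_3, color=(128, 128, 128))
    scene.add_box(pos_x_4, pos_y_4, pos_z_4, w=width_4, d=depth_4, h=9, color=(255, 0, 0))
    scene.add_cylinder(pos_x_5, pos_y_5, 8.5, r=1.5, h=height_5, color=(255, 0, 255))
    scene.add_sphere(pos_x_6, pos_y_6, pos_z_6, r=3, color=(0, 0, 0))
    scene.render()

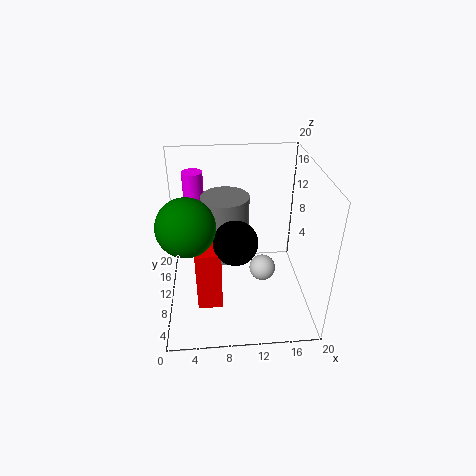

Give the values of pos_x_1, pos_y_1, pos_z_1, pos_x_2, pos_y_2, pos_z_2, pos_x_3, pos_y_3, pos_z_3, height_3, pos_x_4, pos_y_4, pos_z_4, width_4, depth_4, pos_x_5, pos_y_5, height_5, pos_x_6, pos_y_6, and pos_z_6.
pos_x_1 = 14; pos_y_1 = 12; pos_z_1 = 3; pos_x_2 = 3.5; pos_y_2 = 5; pos_z_2 = 15; pos_x_3 = 8.5; pos_y_3 = 14; pos_z_3 = 5; height_3 = 9.5; pos_x_4 = 4; pos_y_4 = 6.5; pos_z_4 = 0.5; width_4 = 3.5; depth_4 = 5.5; pos_x_5 = 4; pos_y_5 = 16; height_5 = 9; pos_x_6 = 9.5; pos_y_6 = 8; pos_z_6 = 10.5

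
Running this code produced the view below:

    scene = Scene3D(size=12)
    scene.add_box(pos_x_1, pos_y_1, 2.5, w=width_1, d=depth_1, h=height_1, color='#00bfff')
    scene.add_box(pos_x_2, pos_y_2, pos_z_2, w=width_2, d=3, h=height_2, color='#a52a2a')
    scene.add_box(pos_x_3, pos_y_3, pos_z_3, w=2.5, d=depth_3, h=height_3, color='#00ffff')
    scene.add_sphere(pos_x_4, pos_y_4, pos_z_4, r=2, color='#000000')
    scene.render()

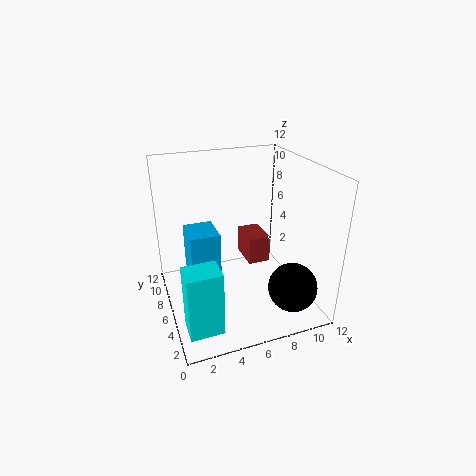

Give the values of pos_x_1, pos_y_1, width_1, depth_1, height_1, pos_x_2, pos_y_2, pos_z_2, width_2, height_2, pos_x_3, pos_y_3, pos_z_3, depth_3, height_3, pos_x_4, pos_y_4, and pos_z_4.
pos_x_1 = 2
pos_y_1 = 6
width_1 = 2.5
depth_1 = 3
height_1 = 4
pos_x_2 = 7.5
pos_y_2 = 7
pos_z_2 = 2.5
width_2 = 2
height_2 = 2.5
pos_x_3 = 0.5
pos_y_3 = 0.5
pos_z_3 = 1.5
depth_3 = 2
height_3 = 5
pos_x_4 = 9.5
pos_y_4 = 2.5
pos_z_4 = 2.5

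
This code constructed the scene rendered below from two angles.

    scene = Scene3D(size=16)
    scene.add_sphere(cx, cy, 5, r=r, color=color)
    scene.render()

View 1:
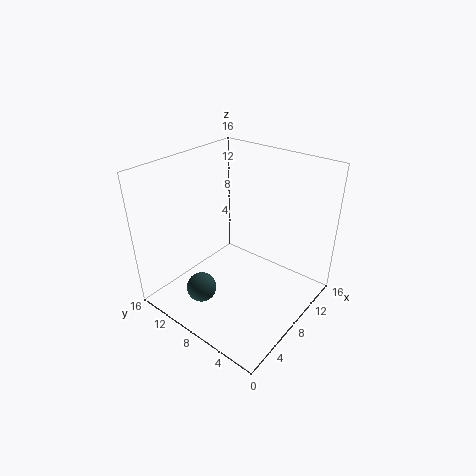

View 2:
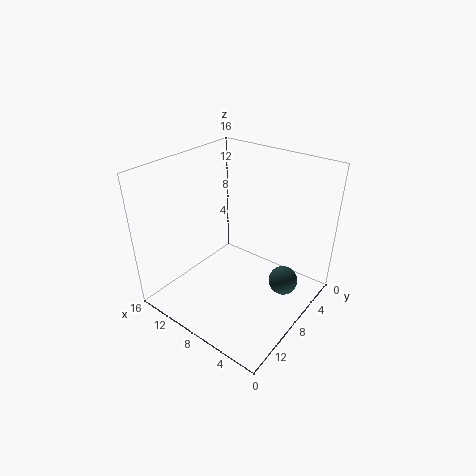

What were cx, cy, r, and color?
cx = 2, cy = 8, r = 1.5, color = 'darkslategray'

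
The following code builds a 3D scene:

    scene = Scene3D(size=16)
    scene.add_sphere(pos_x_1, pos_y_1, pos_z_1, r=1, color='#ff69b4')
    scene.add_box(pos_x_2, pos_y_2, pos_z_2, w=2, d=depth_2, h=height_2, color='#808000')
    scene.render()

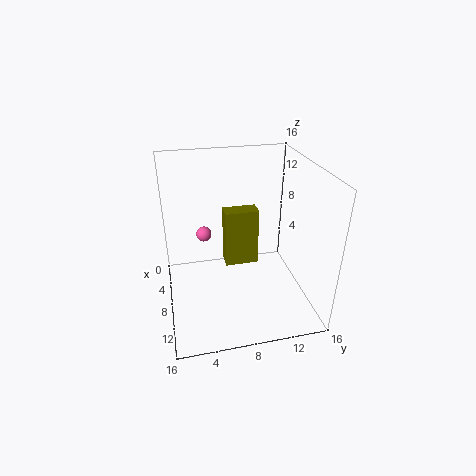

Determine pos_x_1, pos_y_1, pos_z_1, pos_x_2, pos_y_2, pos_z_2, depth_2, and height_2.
pos_x_1 = 1
pos_y_1 = 5
pos_z_1 = 5
pos_x_2 = 4
pos_y_2 = 7
pos_z_2 = 3
depth_2 = 4
height_2 = 7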